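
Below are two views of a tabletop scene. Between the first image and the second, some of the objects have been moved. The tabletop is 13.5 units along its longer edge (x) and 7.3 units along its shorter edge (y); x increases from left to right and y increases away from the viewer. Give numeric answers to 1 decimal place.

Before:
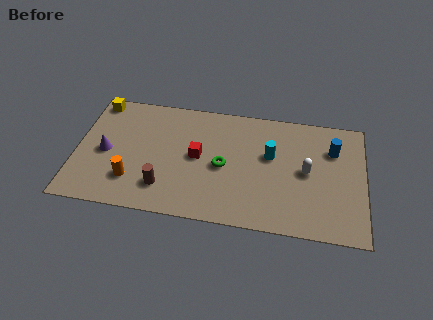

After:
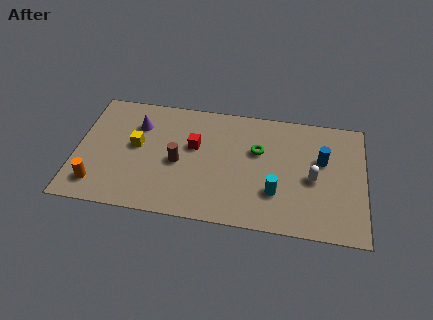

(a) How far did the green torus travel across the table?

2.0

The green torus was near (6.9, 3.4) before and (8.5, 4.6) after, so it travelled √(1.6² + 1.2²) ≈ 2.0 units.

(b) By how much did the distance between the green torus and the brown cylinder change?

+0.7

The distance was about 3.2 in the first image and 3.9 in the second, so they moved 0.7 units further apart.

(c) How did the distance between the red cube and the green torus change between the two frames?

+1.7

The distance was about 1.3 in the first image and 3.0 in the second, so they moved 1.7 units further apart.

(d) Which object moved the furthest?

the yellow cube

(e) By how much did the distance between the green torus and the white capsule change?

-1.0

They were about 3.9 units apart before and 2.9 after — 1.0 units closer together.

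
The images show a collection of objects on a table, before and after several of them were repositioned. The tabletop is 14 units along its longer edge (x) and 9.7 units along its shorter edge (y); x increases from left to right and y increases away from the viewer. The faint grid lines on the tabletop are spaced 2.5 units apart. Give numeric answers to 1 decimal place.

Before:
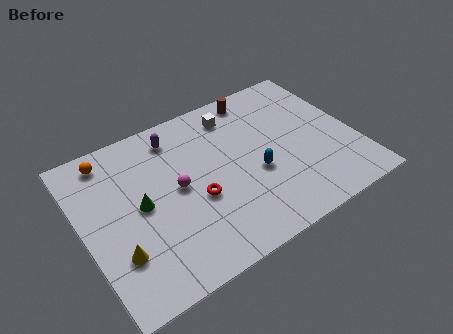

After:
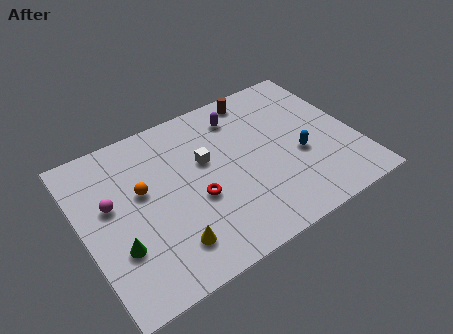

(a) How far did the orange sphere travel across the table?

3.0

The orange sphere moved from about (1.8, 8.4) to (3.1, 5.7), a distance of √(1.3² + 2.7²) ≈ 3.0.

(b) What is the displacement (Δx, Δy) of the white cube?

(-1.9, -2.1)

From the two frames, the white cube sits at roughly (8.3, 8.0) before and (6.4, 5.9) after.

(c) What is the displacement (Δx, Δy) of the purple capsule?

(3.3, -0.3)

From the two frames, the purple capsule sits at roughly (5.2, 8.1) before and (8.5, 7.8) after.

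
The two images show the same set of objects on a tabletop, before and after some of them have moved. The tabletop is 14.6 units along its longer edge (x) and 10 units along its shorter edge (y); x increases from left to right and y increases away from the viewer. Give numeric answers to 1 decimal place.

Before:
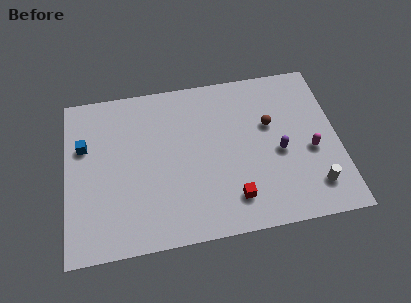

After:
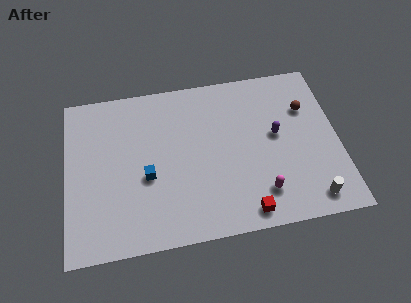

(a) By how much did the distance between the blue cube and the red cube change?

-3.1

Before: roughly 9.0 units apart; after: 5.9. That's 3.1 units closer together.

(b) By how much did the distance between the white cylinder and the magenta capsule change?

+0.5

Before: roughly 2.2 units apart; after: 2.7. That's 0.5 units further apart.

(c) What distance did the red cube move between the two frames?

1.1

From (8.8, 2.0) to (9.4, 1.1), the red cube covered √(0.6² + 0.9²) ≈ 1.1 units.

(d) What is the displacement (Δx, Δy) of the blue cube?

(3.3, -2.4)

The blue cube was at about (1.0, 6.5) and moved to about (4.3, 4.1).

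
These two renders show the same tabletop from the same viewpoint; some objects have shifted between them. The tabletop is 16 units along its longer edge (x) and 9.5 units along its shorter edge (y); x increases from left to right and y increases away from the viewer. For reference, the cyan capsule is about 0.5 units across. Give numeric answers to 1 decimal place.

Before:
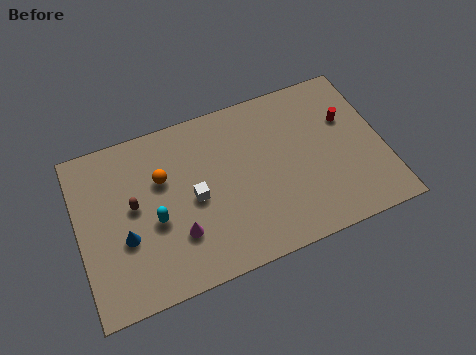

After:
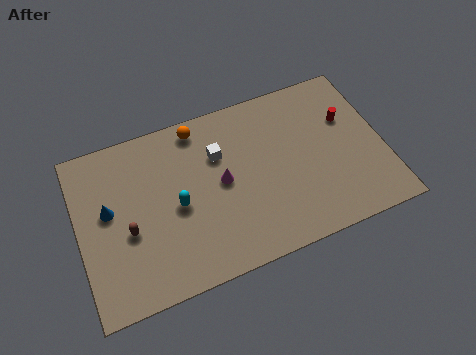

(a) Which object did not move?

the red cylinder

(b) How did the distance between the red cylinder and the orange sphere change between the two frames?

-1.8

The distance was about 9.8 in the first image and 8.0 in the second, so they moved 1.8 units closer together.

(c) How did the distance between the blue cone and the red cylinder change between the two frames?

+0.4

The distance was about 12.3 in the first image and 12.7 in the second, so they moved 0.4 units further apart.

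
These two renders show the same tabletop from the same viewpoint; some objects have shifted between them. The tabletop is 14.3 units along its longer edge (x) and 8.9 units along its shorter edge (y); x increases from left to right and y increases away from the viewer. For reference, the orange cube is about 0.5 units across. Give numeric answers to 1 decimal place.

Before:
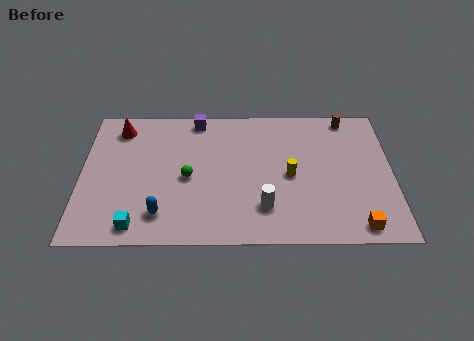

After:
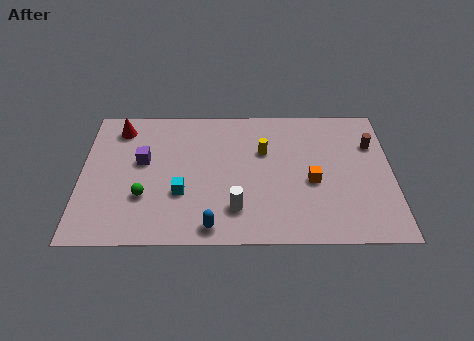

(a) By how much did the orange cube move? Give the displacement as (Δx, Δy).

(-2.0, 2.8)

The orange cube started near (12.6, 1.0) and ended near (10.6, 3.8).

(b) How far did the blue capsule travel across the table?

2.4

The blue capsule was near (3.7, 1.8) before and (6.0, 1.0) after, so it travelled √(2.3² + 0.8²) ≈ 2.4 units.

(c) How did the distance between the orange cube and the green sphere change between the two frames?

-0.5

Before: roughly 8.3 units apart; after: 7.8. That's 0.5 units closer together.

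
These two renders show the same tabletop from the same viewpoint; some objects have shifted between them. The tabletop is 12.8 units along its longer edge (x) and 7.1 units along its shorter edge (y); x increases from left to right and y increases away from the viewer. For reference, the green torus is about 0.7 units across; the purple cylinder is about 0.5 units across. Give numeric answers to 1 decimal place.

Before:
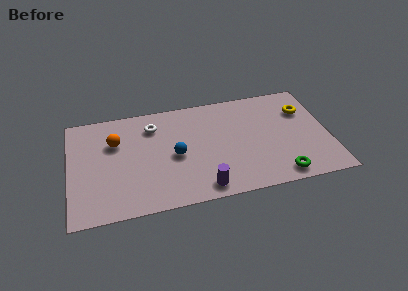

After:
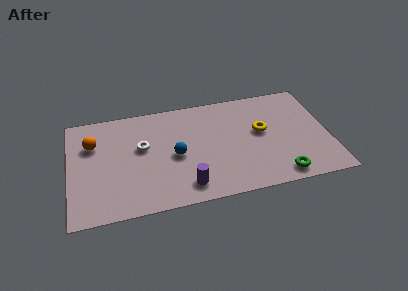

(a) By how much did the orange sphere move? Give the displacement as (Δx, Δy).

(-1.1, 0.1)

From the two frames, the orange sphere sits at roughly (2.3, 4.8) before and (1.2, 4.9) after.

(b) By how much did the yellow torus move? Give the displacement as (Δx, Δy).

(-2.2, -1.0)

The yellow torus started near (11.7, 5.0) and ended near (9.5, 4.0).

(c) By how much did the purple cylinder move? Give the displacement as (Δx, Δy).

(-0.8, 0.3)

From the two frames, the purple cylinder sits at roughly (6.4, 0.9) before and (5.6, 1.2) after.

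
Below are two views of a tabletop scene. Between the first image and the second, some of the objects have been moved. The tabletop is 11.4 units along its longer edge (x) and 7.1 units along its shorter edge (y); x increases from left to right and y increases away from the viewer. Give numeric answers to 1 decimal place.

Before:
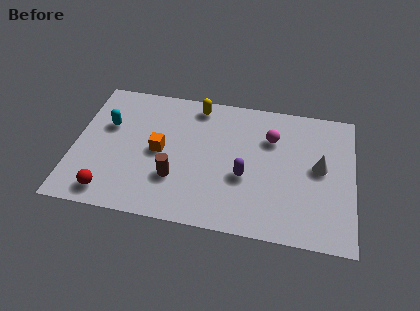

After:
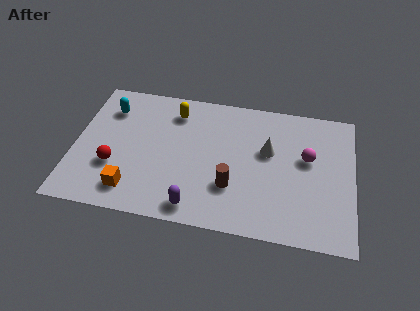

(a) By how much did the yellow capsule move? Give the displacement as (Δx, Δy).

(-0.9, -0.5)

The yellow capsule started near (4.9, 6.2) and ended near (4.0, 5.7).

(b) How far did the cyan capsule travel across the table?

0.9

The cyan capsule was near (1.3, 4.5) before and (1.3, 5.4) after, so it travelled √(0.0² + 0.9²) ≈ 0.9 units.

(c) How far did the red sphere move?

1.4

The red sphere moved from about (1.6, 1.0) to (1.7, 2.4), a distance of √(0.1² + 1.4²) ≈ 1.4.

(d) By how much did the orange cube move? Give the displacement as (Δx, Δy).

(-1.0, -2.2)

The orange cube started near (3.5, 3.5) and ended near (2.5, 1.3).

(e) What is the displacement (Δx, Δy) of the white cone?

(-2.1, 0.5)

The white cone started near (10.0, 3.8) and ended near (7.9, 4.3).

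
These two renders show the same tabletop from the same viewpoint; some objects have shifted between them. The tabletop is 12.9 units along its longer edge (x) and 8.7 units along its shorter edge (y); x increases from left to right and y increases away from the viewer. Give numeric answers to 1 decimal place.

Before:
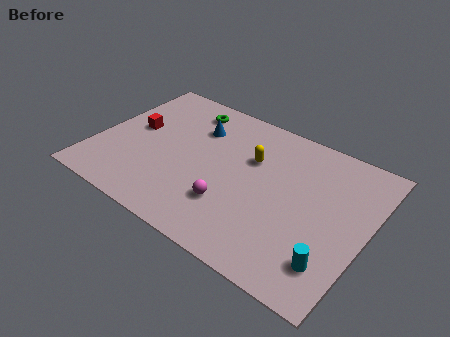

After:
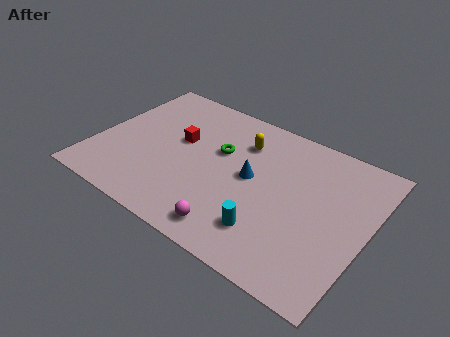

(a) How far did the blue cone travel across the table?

3.4

The blue cone moved from about (4.4, 6.3) to (7.4, 4.6), a distance of √(3.0² + 1.7²) ≈ 3.4.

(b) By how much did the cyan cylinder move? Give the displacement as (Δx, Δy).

(-3.0, 0.1)

From the two frames, the cyan cylinder sits at roughly (11.7, 1.9) before and (8.7, 2.0) after.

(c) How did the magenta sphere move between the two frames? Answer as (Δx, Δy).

(0.4, -1.3)

The magenta sphere was at about (6.8, 2.5) and moved to about (7.2, 1.2).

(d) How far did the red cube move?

2.2

The red cube was near (1.6, 4.8) before and (3.8, 5.1) after, so it travelled √(2.2² + 0.3²) ≈ 2.2 units.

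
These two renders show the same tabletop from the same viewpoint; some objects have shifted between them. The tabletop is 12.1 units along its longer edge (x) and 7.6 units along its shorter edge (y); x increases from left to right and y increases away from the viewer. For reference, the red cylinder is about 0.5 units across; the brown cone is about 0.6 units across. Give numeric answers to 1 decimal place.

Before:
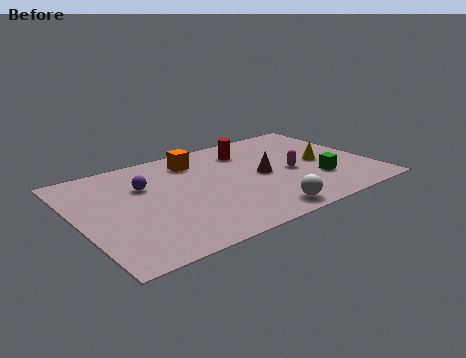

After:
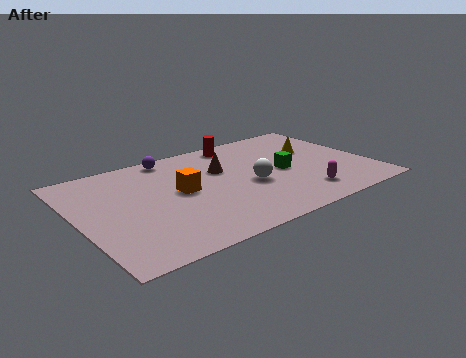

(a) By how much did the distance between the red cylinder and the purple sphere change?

-1.7

Before: roughly 4.6 units apart; after: 2.9. That's 1.7 units closer together.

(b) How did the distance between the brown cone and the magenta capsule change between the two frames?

+3.2

They were about 1.2 units apart before and 4.4 after — 3.2 units further apart.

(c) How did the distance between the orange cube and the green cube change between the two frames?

-1.6

The distance was about 5.9 in the first image and 4.3 in the second, so they moved 1.6 units closer together.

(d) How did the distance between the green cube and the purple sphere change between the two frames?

-2.1

They were about 7.4 units apart before and 5.3 after — 2.1 units closer together.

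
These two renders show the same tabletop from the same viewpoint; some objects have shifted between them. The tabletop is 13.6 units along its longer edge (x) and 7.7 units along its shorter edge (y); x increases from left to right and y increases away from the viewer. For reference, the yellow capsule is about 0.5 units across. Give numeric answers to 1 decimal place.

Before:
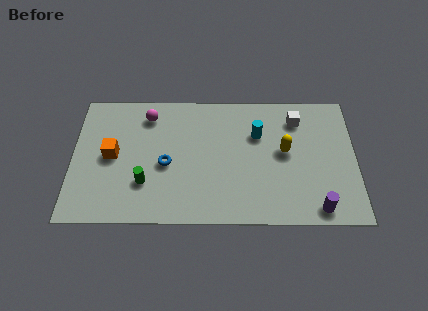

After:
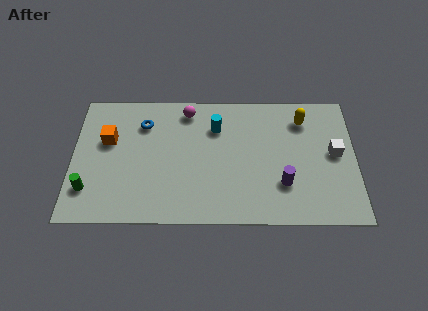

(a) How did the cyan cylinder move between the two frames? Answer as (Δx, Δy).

(-2.0, 0.4)

The cyan cylinder was at about (8.9, 5.2) and moved to about (6.9, 5.6).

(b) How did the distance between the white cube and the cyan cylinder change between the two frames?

+3.8

They were about 2.1 units apart before and 5.9 after — 3.8 units further apart.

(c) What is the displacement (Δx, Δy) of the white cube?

(1.8, -2.0)

The white cube was at about (10.8, 6.1) and moved to about (12.6, 4.1).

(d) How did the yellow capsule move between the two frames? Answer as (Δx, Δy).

(0.9, 1.9)

The yellow capsule was at about (10.2, 4.2) and moved to about (11.1, 6.1).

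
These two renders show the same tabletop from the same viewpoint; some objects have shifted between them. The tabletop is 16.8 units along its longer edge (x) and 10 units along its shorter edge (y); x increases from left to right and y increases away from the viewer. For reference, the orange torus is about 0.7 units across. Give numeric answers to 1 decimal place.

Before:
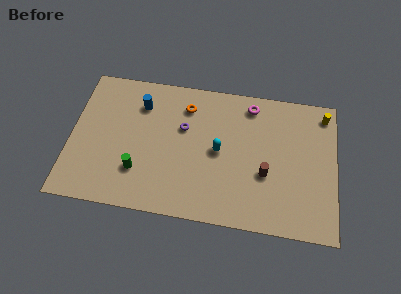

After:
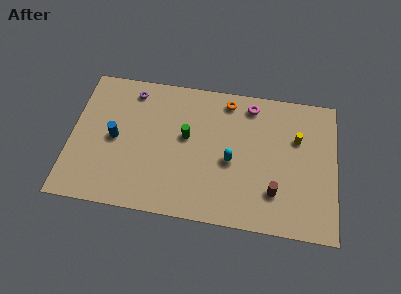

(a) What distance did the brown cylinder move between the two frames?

1.3

The brown cylinder moved from about (12.4, 3.8) to (13.0, 2.6), a distance of √(0.6² + 1.2²) ≈ 1.3.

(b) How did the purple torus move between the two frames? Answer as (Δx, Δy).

(-3.4, 2.2)

The purple torus started near (7.1, 6.3) and ended near (3.7, 8.5).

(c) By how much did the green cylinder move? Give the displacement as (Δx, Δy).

(2.9, 2.9)

The green cylinder started near (4.4, 2.8) and ended near (7.3, 5.7).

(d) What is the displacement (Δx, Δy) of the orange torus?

(2.6, 0.8)

The orange torus was at about (7.2, 7.9) and moved to about (9.8, 8.7).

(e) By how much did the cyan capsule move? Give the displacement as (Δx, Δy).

(0.8, -0.6)

The cyan capsule was at about (9.4, 5.0) and moved to about (10.2, 4.4).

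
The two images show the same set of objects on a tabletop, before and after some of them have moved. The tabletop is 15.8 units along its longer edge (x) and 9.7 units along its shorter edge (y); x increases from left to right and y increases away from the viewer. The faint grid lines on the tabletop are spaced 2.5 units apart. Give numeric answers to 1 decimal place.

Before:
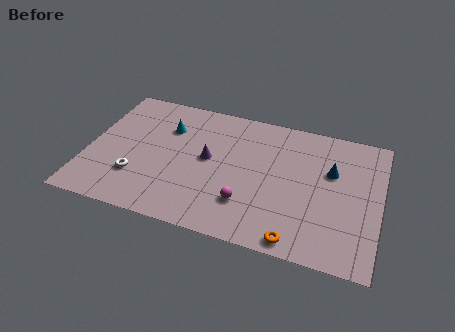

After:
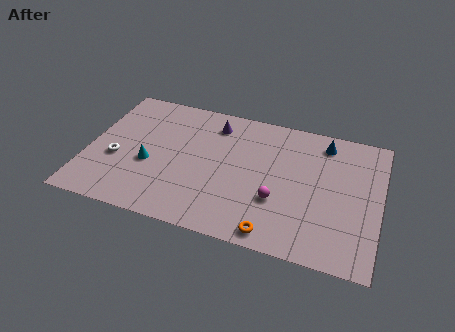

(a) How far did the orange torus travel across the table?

1.2

From (11.6, 0.9) to (10.4, 1.0), the orange torus covered √(1.2² + 0.1²) ≈ 1.2 units.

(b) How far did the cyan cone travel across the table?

3.1

The cyan cone was near (4.1, 6.9) before and (3.4, 3.9) after, so it travelled √(0.7² + 3.0²) ≈ 3.1 units.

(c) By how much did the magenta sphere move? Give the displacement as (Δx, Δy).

(1.6, 0.7)

The magenta sphere started near (8.8, 2.6) and ended near (10.4, 3.3).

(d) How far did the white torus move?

1.6

The white torus was near (2.8, 2.8) before and (1.6, 3.8) after, so it travelled √(1.2² + 1.0²) ≈ 1.6 units.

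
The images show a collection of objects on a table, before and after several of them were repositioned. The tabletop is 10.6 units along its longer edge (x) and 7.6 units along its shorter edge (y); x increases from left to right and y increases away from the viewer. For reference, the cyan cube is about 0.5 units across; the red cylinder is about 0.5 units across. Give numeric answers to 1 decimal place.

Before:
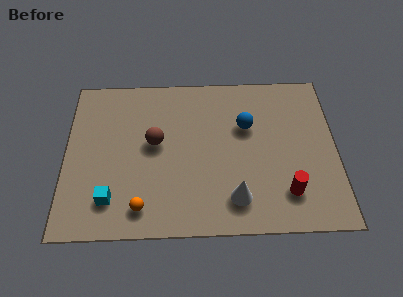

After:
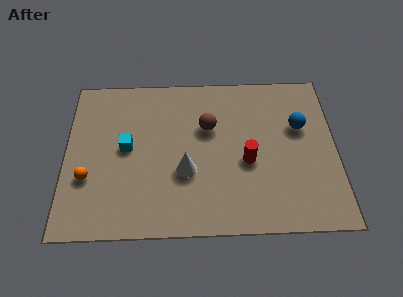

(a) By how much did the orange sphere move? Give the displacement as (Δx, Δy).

(-2.1, 1.4)

From the two frames, the orange sphere sits at roughly (3.0, 1.2) before and (0.9, 2.6) after.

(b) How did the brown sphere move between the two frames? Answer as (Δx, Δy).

(2.1, 0.7)

From the two frames, the brown sphere sits at roughly (3.5, 4.2) before and (5.6, 4.9) after.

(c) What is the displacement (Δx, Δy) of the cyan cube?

(0.6, 2.4)

The cyan cube was at about (1.8, 1.6) and moved to about (2.4, 4.0).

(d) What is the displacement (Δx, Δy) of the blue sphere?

(2.1, -0.1)

The blue sphere started near (7.1, 4.9) and ended near (9.2, 4.8).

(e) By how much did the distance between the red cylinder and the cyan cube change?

-2.0

The distance was about 6.8 in the first image and 4.8 in the second, so they moved 2.0 units closer together.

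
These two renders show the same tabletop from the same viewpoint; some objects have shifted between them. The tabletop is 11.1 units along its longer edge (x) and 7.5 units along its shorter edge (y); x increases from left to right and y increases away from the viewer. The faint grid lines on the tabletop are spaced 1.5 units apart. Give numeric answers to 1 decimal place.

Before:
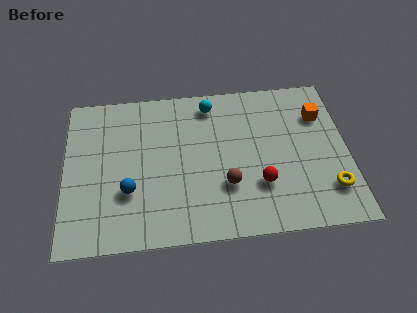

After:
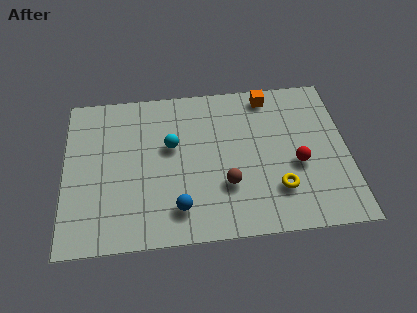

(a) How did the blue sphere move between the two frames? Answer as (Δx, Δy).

(1.9, -1.0)

The blue sphere was at about (2.5, 2.5) and moved to about (4.4, 1.5).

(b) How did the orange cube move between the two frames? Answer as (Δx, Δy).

(-2.0, 1.2)

From the two frames, the orange cube sits at roughly (10.1, 5.4) before and (8.1, 6.6) after.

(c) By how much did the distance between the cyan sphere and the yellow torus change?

-1.6

They were about 6.4 units apart before and 4.8 after — 1.6 units closer together.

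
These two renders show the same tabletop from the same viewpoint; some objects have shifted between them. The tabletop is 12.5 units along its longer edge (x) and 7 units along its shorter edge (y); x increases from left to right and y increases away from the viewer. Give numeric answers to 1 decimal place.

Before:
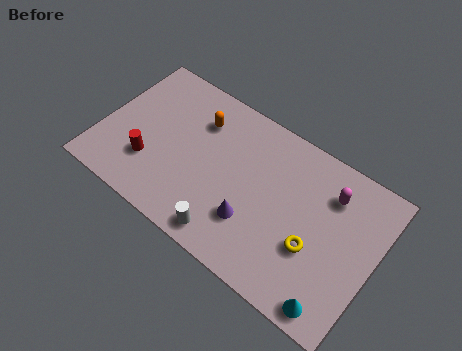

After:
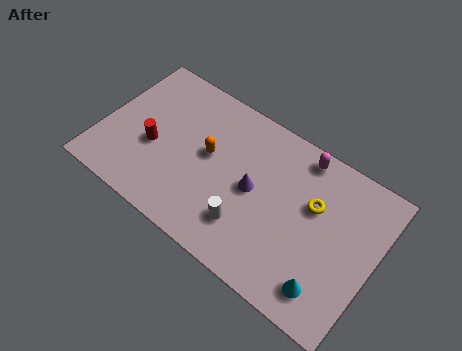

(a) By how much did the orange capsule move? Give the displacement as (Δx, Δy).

(0.7, -1.3)

From the two frames, the orange capsule sits at roughly (4.1, 5.2) before and (4.8, 3.9) after.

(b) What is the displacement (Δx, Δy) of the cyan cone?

(-0.4, 0.5)

The cyan cone started near (11.2, 0.8) and ended near (10.8, 1.3).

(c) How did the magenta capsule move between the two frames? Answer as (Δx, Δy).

(-1.5, 0.9)

The magenta capsule started near (10.2, 5.3) and ended near (8.7, 6.2).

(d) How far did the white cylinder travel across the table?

1.1

The white cylinder moved from about (6.3, 0.9) to (7.0, 1.8), a distance of √(0.7² + 0.9²) ≈ 1.1.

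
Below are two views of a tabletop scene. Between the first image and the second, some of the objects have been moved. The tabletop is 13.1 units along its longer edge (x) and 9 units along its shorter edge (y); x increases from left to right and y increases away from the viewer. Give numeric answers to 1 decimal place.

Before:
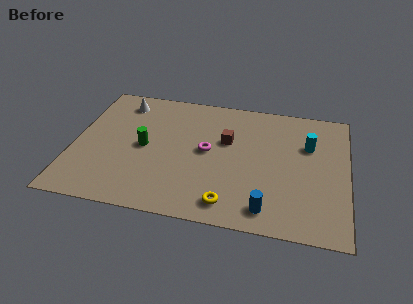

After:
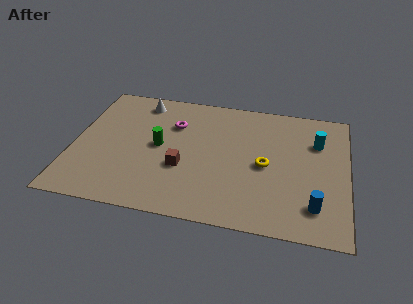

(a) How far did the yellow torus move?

3.3

The yellow torus was near (7.6, 1.3) before and (9.2, 4.2) after, so it travelled √(1.6² + 2.9²) ≈ 3.3 units.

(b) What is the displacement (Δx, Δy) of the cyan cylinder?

(0.4, 0.3)

The cyan cylinder was at about (11.2, 6.0) and moved to about (11.6, 6.3).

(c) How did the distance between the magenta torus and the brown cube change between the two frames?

+1.8

They were about 1.3 units apart before and 3.1 after — 1.8 units further apart.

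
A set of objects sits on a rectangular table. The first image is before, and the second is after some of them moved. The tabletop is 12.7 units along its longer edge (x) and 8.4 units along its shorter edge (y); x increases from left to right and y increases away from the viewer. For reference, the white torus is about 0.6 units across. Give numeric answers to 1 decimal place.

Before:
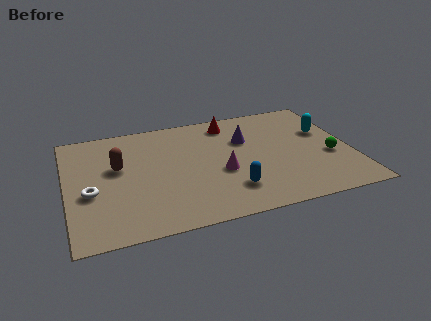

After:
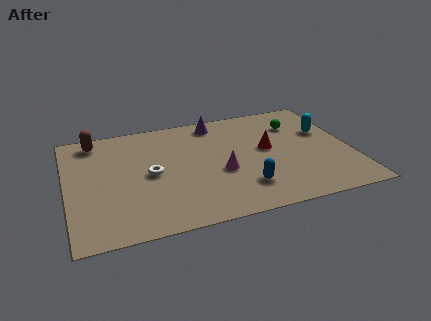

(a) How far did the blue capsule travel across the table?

0.6

The blue capsule was near (7.1, 2.0) before and (7.7, 2.0) after, so it travelled √(0.6² + 0.0²) ≈ 0.6 units.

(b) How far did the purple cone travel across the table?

2.1

The purple cone was near (8.1, 5.6) before and (6.9, 7.3) after, so it travelled √(1.2² + 1.7²) ≈ 2.1 units.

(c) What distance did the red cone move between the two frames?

2.9

The red cone moved from about (7.5, 7.1) to (9.0, 4.6), a distance of √(1.5² + 2.5²) ≈ 2.9.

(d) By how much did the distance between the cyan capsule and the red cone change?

-1.8

They were about 4.6 units apart before and 2.8 after — 1.8 units closer together.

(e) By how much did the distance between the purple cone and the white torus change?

-2.9

They were about 7.4 units apart before and 4.5 after — 2.9 units closer together.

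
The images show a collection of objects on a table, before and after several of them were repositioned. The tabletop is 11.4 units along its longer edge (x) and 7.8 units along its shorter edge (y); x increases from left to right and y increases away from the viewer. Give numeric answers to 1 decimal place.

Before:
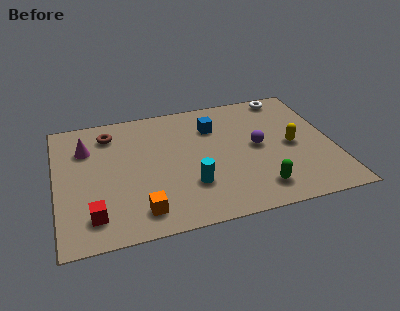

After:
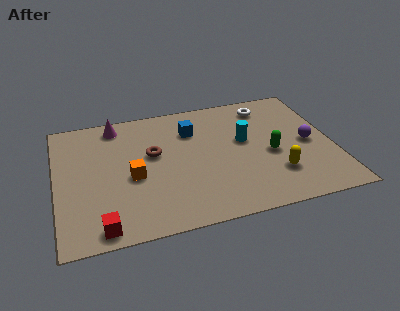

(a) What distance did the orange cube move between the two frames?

2.1

From (3.3, 1.3) to (3.1, 3.4), the orange cube covered √(0.2² + 2.1²) ≈ 2.1 units.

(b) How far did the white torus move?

1.0

The white torus was near (9.8, 7.0) before and (8.9, 6.5) after, so it travelled √(0.9² + 0.5²) ≈ 1.0 units.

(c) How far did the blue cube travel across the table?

0.9

The blue cube was near (6.6, 5.7) before and (5.7, 5.7) after, so it travelled √(0.9² + 0.0²) ≈ 0.9 units.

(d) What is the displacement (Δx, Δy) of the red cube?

(0.3, -0.7)

The red cube started near (1.4, 1.5) and ended near (1.7, 0.8).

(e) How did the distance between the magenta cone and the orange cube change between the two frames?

-1.3

The distance was about 4.7 in the first image and 3.4 in the second, so they moved 1.3 units closer together.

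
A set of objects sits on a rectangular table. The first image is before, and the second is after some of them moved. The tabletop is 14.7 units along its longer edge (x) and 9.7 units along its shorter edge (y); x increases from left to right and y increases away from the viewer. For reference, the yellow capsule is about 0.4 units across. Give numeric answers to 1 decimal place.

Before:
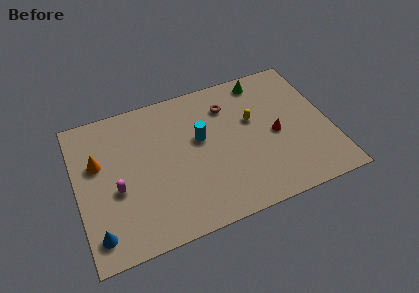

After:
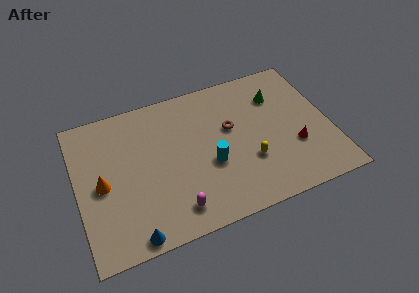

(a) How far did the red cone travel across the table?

1.6

From (11.5, 4.5) to (12.5, 3.3), the red cone covered √(1.0² + 1.2²) ≈ 1.6 units.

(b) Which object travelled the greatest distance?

the magenta capsule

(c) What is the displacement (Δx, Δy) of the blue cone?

(1.9, -0.8)

The blue cone was at about (0.9, 1.6) and moved to about (2.8, 0.8).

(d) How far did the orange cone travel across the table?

1.5

The orange cone moved from about (1.3, 6.1) to (1.4, 4.6), a distance of √(0.1² + 1.5²) ≈ 1.5.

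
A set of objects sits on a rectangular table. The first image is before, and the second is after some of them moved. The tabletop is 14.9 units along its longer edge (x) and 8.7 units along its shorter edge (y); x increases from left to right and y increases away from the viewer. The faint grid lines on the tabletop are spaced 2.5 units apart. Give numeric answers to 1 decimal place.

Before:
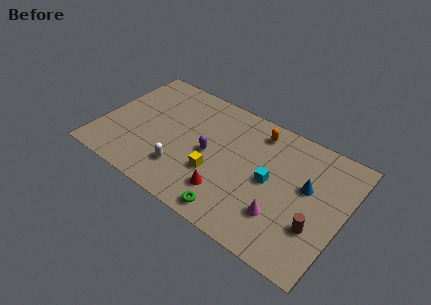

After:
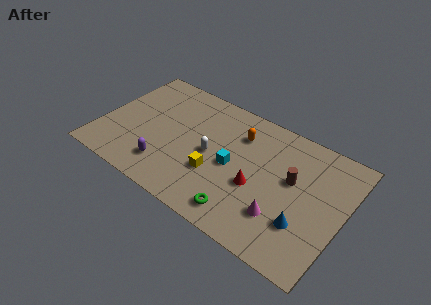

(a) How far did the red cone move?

2.1

The red cone was near (8.2, 2.1) before and (9.8, 3.5) after, so it travelled √(1.6² + 1.4²) ≈ 2.1 units.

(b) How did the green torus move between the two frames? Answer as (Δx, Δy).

(0.5, 0.3)

The green torus was at about (8.8, 1.0) and moved to about (9.3, 1.3).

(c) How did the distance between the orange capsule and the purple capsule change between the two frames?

+2.0

The distance was about 4.0 in the first image and 6.0 in the second, so they moved 2.0 units further apart.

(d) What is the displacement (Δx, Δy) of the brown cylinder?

(-1.8, 2.3)

The brown cylinder started near (13.5, 2.8) and ended near (11.7, 5.1).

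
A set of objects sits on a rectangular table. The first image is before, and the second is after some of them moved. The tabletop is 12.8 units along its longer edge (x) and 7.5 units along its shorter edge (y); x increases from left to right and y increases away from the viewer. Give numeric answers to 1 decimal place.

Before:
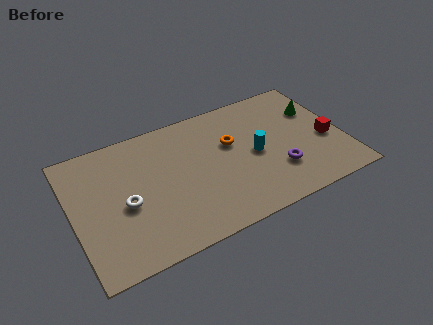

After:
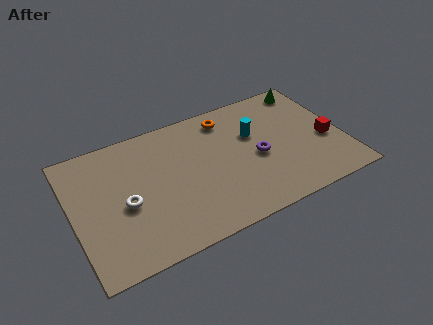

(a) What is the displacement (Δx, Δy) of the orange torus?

(0.0, 1.6)

The orange torus started near (7.6, 4.7) and ended near (7.6, 6.3).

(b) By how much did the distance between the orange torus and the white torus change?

+0.6

The distance was about 5.4 in the first image and 6.0 in the second, so they moved 0.6 units further apart.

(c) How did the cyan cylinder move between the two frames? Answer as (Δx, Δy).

(0.1, 1.2)

From the two frames, the cyan cylinder sits at roughly (8.6, 3.6) before and (8.7, 4.8) after.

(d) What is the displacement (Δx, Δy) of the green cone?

(-0.1, 1.5)

The green cone was at about (11.8, 5.1) and moved to about (11.7, 6.6).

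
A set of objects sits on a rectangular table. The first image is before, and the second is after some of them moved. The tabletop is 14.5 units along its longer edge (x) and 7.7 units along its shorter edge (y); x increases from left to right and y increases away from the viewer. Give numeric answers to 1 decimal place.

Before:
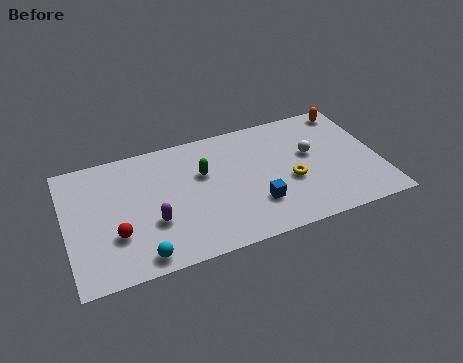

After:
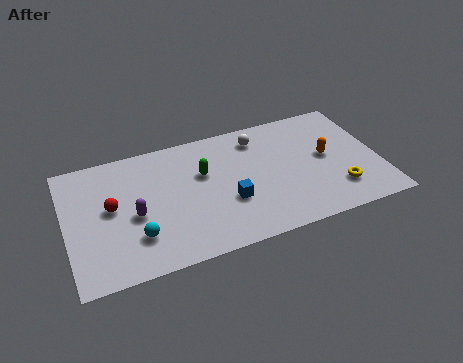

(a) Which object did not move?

the green capsule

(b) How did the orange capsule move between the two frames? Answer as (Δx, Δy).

(-1.4, -2.7)

The orange capsule started near (13.5, 6.8) and ended near (12.1, 4.1).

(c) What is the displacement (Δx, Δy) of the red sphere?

(-0.1, 1.7)

The red sphere was at about (2.2, 2.5) and moved to about (2.1, 4.2).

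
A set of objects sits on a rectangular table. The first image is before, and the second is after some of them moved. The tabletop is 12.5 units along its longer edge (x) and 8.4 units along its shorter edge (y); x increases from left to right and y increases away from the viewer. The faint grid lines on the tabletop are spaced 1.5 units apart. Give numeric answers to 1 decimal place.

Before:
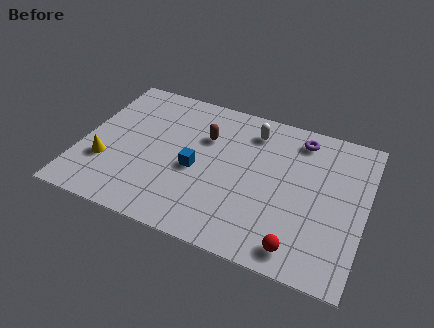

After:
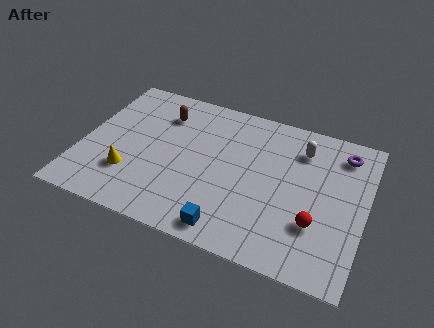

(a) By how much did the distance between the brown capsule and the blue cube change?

+4.5

Before: roughly 2.0 units apart; after: 6.5. That's 4.5 units further apart.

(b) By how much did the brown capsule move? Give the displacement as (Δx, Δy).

(-2.0, 0.7)

The brown capsule was at about (5.3, 5.7) and moved to about (3.3, 6.4).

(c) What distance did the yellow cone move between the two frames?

1.1

The yellow cone was near (1.2, 2.7) before and (2.3, 2.4) after, so it travelled √(1.1² + 0.3²) ≈ 1.1 units.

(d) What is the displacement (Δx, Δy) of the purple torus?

(1.9, -0.2)

The purple torus was at about (9.4, 7.1) and moved to about (11.3, 6.9).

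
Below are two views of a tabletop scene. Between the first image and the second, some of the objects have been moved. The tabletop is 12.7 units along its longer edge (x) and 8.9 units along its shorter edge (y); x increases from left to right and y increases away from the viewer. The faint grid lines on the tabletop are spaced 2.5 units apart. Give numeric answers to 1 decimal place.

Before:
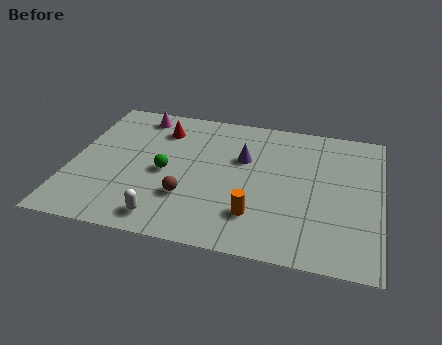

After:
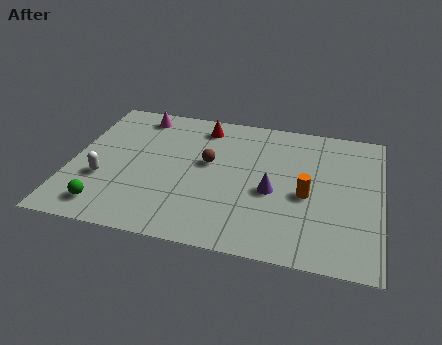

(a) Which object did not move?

the magenta cone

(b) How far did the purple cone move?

2.3

The purple cone was near (7.0, 5.7) before and (8.3, 3.8) after, so it travelled √(1.3² + 1.9²) ≈ 2.3 units.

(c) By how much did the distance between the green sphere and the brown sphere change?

+3.7

Before: roughly 1.7 units apart; after: 5.4. That's 3.7 units further apart.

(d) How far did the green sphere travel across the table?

3.5

The green sphere was near (3.9, 4.1) before and (1.7, 1.4) after, so it travelled √(2.2² + 2.7²) ≈ 3.5 units.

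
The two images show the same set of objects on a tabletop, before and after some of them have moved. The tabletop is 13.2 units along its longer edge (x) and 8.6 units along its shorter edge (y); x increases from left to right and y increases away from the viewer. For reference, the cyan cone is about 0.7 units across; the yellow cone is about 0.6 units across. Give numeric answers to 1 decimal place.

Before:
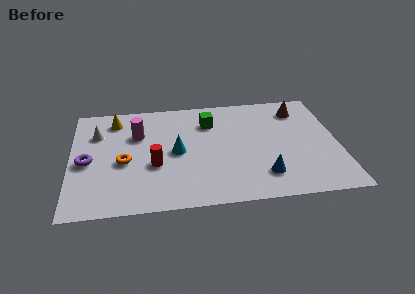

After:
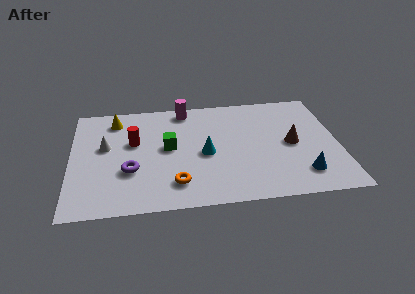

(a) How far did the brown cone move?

2.7

From (11.4, 6.9) to (10.9, 4.2), the brown cone covered √(0.5² + 2.7²) ≈ 2.7 units.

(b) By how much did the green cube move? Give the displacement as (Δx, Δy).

(-2.1, -1.8)

From the two frames, the green cube sits at roughly (6.9, 6.4) before and (4.8, 4.6) after.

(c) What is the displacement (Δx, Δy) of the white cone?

(0.4, -1.1)

The white cone started near (1.3, 6.1) and ended near (1.7, 5.0).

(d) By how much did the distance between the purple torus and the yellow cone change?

+0.7

The distance was about 3.5 in the first image and 4.2 in the second, so they moved 0.7 units further apart.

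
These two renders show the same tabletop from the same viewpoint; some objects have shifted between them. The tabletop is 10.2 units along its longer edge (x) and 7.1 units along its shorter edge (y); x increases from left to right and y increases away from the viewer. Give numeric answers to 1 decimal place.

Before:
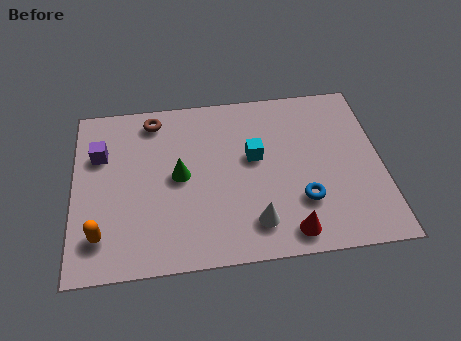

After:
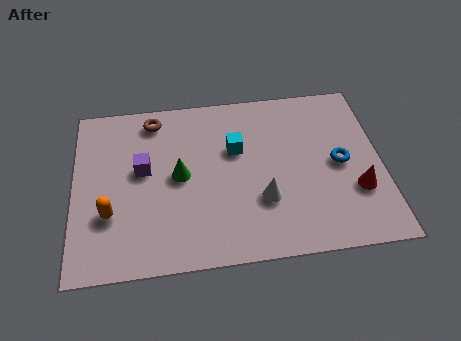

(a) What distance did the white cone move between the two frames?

0.9

The white cone moved from about (5.9, 1.4) to (6.2, 2.3), a distance of √(0.3² + 0.9²) ≈ 0.9.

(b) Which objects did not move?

the brown torus and the green cone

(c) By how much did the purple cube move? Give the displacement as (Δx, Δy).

(1.4, -0.8)

From the two frames, the purple cube sits at roughly (0.9, 4.8) before and (2.3, 4.0) after.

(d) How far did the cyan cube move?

0.7

The cyan cube was near (6.0, 4.1) before and (5.4, 4.5) after, so it travelled √(0.6² + 0.4²) ≈ 0.7 units.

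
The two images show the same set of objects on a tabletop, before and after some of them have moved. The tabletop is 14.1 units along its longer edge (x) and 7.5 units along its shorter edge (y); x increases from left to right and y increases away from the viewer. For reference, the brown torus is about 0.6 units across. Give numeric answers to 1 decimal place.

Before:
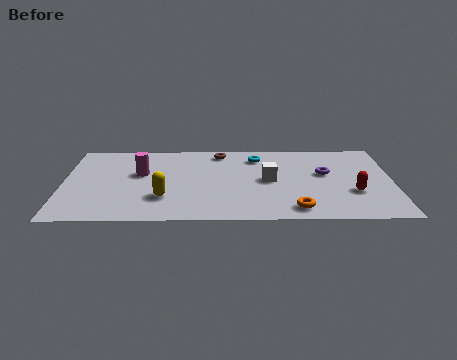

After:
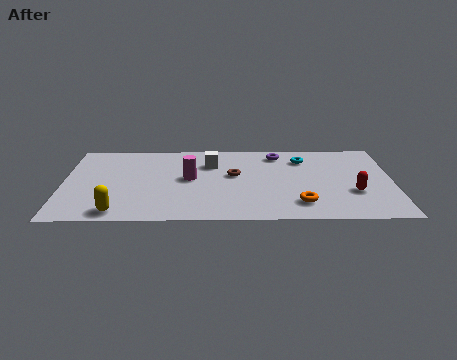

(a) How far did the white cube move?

3.0

The white cube was near (8.8, 3.8) before and (6.3, 5.4) after, so it travelled √(2.5² + 1.6²) ≈ 3.0 units.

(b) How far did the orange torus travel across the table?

0.5

The orange torus moved from about (9.9, 1.1) to (10.1, 1.6), a distance of √(0.2² + 0.5²) ≈ 0.5.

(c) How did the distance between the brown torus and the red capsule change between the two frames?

-1.5

Before: roughly 6.9 units apart; after: 5.4. That's 1.5 units closer together.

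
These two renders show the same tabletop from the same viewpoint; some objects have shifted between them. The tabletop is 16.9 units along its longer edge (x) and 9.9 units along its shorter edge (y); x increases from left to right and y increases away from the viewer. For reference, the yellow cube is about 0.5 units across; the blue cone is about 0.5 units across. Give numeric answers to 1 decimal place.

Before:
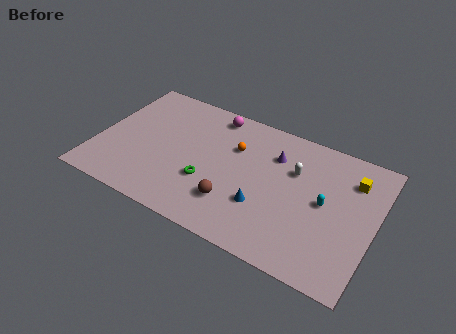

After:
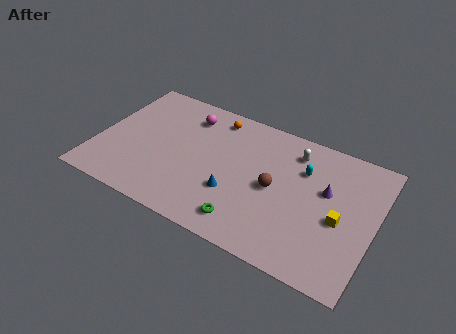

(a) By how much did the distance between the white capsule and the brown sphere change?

-1.8

The distance was about 5.1 in the first image and 3.3 in the second, so they moved 1.8 units closer together.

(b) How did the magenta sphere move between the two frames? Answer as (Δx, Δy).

(-1.5, -0.8)

The magenta sphere was at about (6.6, 8.7) and moved to about (5.1, 7.9).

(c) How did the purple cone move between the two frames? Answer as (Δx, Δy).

(3.3, -1.2)

From the two frames, the purple cone sits at roughly (10.6, 7.2) before and (13.9, 6.0) after.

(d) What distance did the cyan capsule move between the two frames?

2.3

The cyan capsule moved from about (13.9, 5.1) to (12.4, 6.9), a distance of √(1.5² + 1.8²) ≈ 2.3.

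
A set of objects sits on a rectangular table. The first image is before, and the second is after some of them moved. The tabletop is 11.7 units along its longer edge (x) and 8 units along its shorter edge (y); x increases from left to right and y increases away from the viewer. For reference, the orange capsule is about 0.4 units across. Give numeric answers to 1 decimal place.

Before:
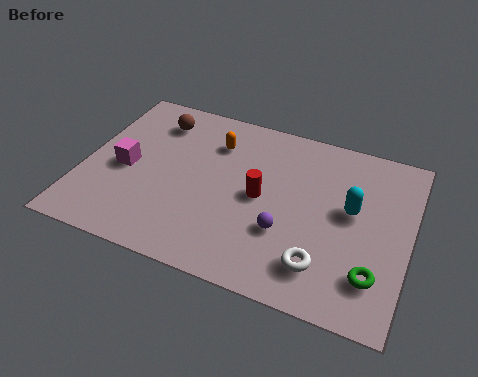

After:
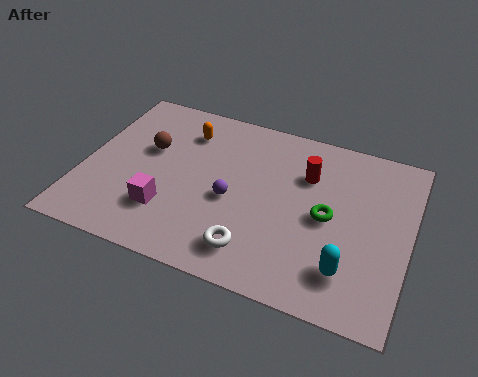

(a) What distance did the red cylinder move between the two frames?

2.2

From (6.4, 4.0) to (7.9, 5.6), the red cylinder covered √(1.5² + 1.6²) ≈ 2.2 units.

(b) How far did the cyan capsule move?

2.7

The cyan capsule was near (9.6, 4.5) before and (9.7, 1.8) after, so it travelled √(0.1² + 2.7²) ≈ 2.7 units.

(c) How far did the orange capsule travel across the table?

1.1

The orange capsule was near (4.5, 6.0) before and (3.4, 6.2) after, so it travelled √(1.1² + 0.2²) ≈ 1.1 units.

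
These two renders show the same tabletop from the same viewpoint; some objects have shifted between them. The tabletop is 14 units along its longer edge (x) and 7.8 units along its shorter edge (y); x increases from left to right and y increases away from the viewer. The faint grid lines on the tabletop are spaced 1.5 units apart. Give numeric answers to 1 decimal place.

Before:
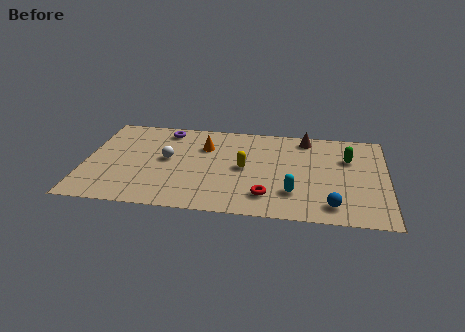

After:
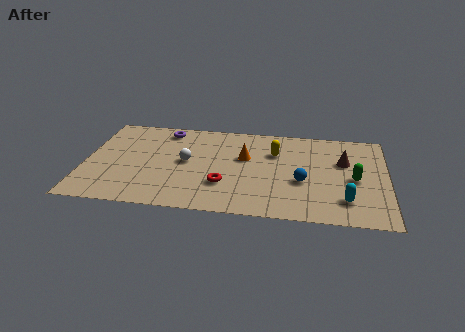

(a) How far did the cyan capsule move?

2.4

From (9.7, 2.1) to (12.1, 1.8), the cyan capsule covered √(2.4² + 0.3²) ≈ 2.4 units.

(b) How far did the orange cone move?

2.0

The orange cone was near (5.5, 5.5) before and (7.4, 4.8) after, so it travelled √(1.9² + 0.7²) ≈ 2.0 units.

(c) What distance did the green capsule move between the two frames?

1.7

The green capsule was near (12.2, 5.3) before and (12.5, 3.6) after, so it travelled √(0.3² + 1.7²) ≈ 1.7 units.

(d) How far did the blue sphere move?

2.3

From (11.5, 1.3) to (10.1, 3.1), the blue sphere covered √(1.4² + 1.8²) ≈ 2.3 units.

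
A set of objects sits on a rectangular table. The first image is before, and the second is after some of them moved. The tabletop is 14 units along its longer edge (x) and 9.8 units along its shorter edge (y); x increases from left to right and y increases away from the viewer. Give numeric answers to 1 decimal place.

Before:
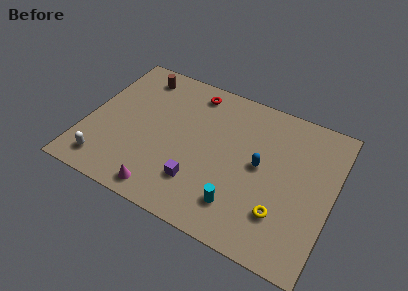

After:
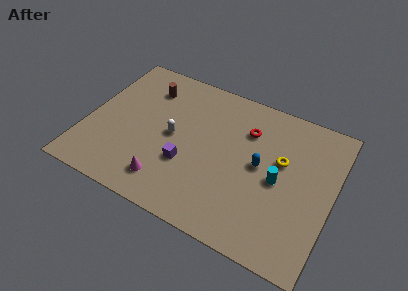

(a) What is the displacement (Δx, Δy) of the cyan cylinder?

(1.9, 2.5)

From the two frames, the cyan cylinder sits at roughly (9.1, 2.1) before and (11.0, 4.6) after.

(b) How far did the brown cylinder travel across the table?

0.9

The brown cylinder moved from about (2.4, 8.3) to (3.0, 7.6), a distance of √(0.6² + 0.7²) ≈ 0.9.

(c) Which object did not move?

the blue capsule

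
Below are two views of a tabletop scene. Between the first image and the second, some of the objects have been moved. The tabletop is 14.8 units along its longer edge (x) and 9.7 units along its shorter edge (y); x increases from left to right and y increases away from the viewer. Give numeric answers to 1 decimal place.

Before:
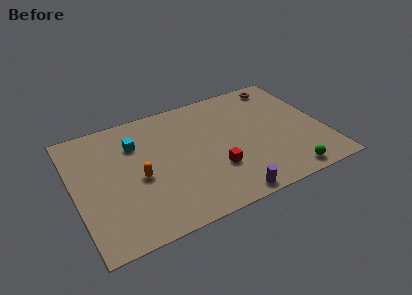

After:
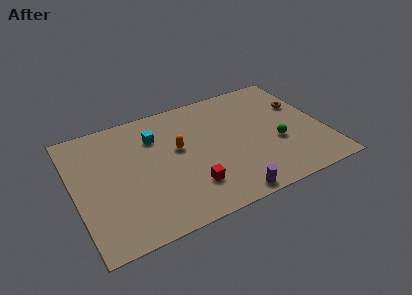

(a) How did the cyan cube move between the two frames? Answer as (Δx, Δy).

(1.2, 0.1)

From the two frames, the cyan cube sits at roughly (3.8, 7.0) before and (5.0, 7.1) after.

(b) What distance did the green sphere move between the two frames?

2.7

The green sphere was near (12.1, 1.0) before and (11.9, 3.7) after, so it travelled √(0.2² + 2.7²) ≈ 2.7 units.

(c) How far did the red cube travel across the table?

1.7

The red cube was near (8.1, 3.1) before and (6.5, 2.4) after, so it travelled √(1.6² + 0.7²) ≈ 1.7 units.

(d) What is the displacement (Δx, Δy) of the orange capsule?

(2.5, 1.3)

The orange capsule was at about (3.7, 4.3) and moved to about (6.2, 5.6).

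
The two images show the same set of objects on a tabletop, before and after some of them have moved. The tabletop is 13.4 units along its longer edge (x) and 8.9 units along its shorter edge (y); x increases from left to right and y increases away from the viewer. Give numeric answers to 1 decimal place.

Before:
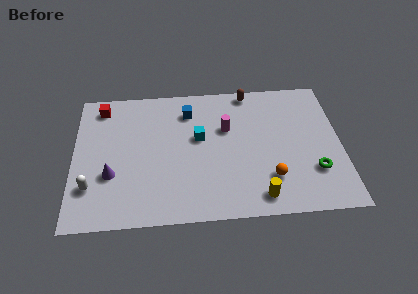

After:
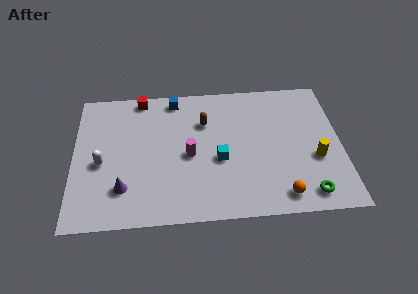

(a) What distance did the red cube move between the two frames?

2.1

The red cube was near (1.4, 7.6) before and (3.4, 8.1) after, so it travelled √(2.0² + 0.5²) ≈ 2.1 units.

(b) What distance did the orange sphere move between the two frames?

1.2

The orange sphere moved from about (9.8, 2.3) to (10.3, 1.2), a distance of √(0.5² + 1.1²) ≈ 1.2.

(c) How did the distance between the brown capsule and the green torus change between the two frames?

+0.8

The distance was about 6.3 in the first image and 7.1 in the second, so they moved 0.8 units further apart.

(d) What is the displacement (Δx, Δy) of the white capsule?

(0.5, 1.5)

The white capsule was at about (0.9, 2.4) and moved to about (1.4, 3.9).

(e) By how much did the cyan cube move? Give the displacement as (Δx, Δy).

(1.0, -1.5)

The cyan cube started near (6.3, 5.2) and ended near (7.3, 3.7).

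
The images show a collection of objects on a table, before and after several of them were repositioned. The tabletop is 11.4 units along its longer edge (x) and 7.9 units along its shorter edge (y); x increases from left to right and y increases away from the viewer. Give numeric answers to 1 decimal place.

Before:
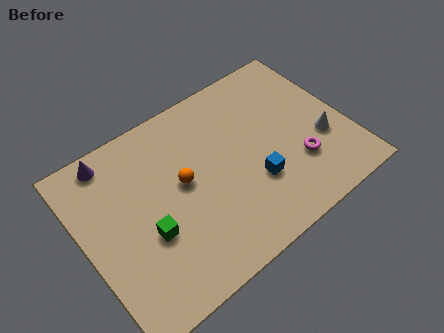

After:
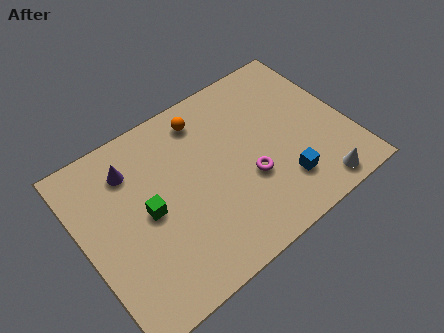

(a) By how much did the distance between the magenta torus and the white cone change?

+2.0

The distance was about 1.3 in the first image and 3.3 in the second, so they moved 2.0 units further apart.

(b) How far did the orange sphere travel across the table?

2.7

The orange sphere moved from about (4.3, 4.3) to (5.7, 6.6), a distance of √(1.4² + 2.3²) ≈ 2.7.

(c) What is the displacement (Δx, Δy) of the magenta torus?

(-2.1, 0.5)

The magenta torus was at about (9.0, 2.4) and moved to about (6.9, 2.9).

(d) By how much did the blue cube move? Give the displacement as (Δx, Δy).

(1.1, -0.7)

The blue cube started near (7.1, 2.6) and ended near (8.2, 1.9).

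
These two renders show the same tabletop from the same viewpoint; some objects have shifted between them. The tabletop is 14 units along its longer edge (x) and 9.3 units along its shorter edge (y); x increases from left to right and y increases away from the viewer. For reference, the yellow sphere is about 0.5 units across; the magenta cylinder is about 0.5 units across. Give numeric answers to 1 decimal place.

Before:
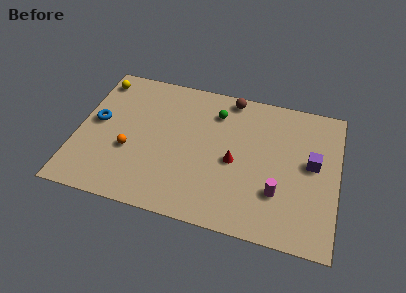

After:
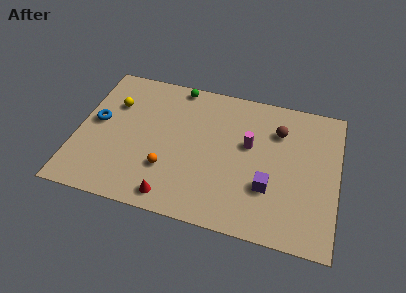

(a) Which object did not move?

the blue torus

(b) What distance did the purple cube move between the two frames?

3.0

The purple cube moved from about (12.6, 5.1) to (10.4, 3.0), a distance of √(2.2² + 2.1²) ≈ 3.0.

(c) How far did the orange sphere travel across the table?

2.2

The orange sphere was near (2.9, 3.5) before and (5.0, 2.8) after, so it travelled √(2.1² + 0.7²) ≈ 2.2 units.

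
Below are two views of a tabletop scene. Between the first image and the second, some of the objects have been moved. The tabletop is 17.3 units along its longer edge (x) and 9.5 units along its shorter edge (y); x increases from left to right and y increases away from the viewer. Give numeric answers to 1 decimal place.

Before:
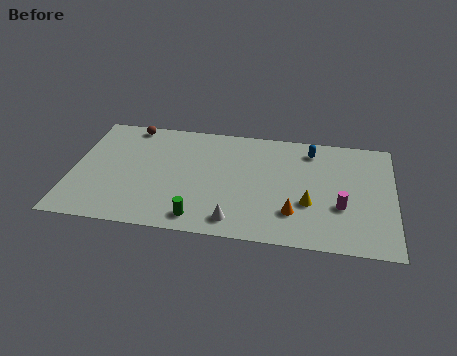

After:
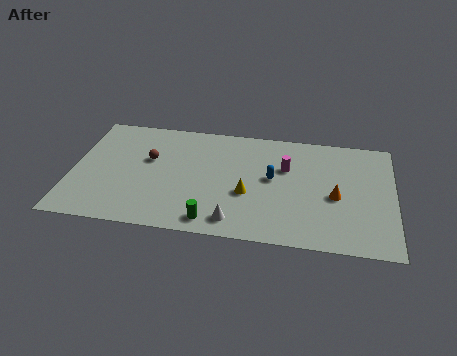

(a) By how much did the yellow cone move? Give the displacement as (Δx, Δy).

(-3.3, 0.3)

From the two frames, the yellow cone sits at roughly (12.8, 3.4) before and (9.5, 3.7) after.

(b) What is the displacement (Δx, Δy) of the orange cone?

(2.2, 1.7)

From the two frames, the orange cone sits at roughly (12.0, 2.5) before and (14.2, 4.2) after.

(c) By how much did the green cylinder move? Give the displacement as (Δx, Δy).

(0.7, -0.1)

The green cylinder started near (7.0, 1.3) and ended near (7.7, 1.2).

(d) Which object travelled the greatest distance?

the magenta cylinder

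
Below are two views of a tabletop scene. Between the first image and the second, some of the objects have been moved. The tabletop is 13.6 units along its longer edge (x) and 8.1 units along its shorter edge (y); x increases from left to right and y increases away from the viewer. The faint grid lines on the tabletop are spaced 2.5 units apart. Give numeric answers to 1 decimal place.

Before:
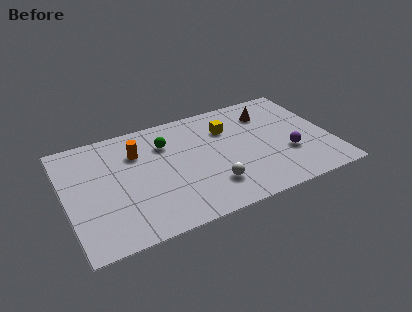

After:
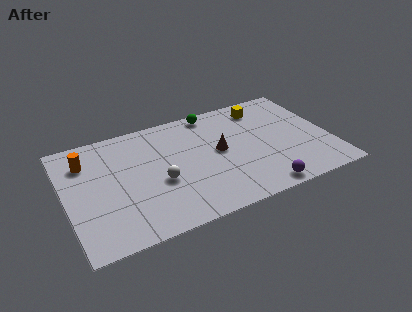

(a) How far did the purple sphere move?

2.6

The purple sphere moved from about (11.3, 2.8) to (9.6, 0.8), a distance of √(1.7² + 2.0²) ≈ 2.6.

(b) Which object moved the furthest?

the brown cone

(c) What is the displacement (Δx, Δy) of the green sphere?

(2.6, 1.4)

From the two frames, the green sphere sits at roughly (5.3, 5.9) before and (7.9, 7.3) after.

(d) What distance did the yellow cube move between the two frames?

2.2

From (8.5, 5.8) to (10.5, 6.7), the yellow cube covered √(2.0² + 0.9²) ≈ 2.2 units.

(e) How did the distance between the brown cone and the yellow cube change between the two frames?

+1.3

They were about 2.2 units apart before and 3.5 after — 1.3 units further apart.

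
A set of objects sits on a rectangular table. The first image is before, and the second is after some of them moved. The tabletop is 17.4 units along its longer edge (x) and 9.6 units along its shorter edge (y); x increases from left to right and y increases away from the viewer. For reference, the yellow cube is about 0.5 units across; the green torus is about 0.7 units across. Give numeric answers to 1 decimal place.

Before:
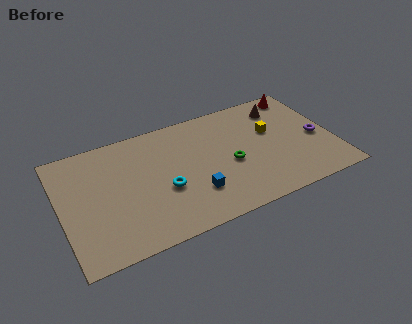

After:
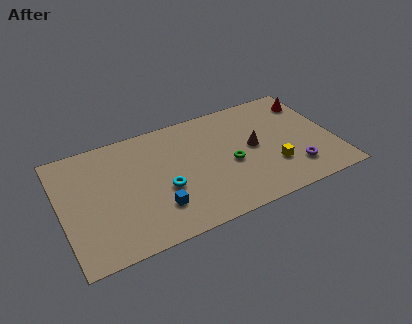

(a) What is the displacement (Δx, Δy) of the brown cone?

(-2.2, -2.7)

From the two frames, the brown cone sits at roughly (14.5, 7.7) before and (12.3, 5.0) after.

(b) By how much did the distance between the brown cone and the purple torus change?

-0.3

The distance was about 3.9 in the first image and 3.6 in the second, so they moved 0.3 units closer together.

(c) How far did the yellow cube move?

3.0

The yellow cube moved from about (13.6, 5.9) to (13.3, 2.9), a distance of √(0.3² + 3.0²) ≈ 3.0.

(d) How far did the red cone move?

1.0

From (15.9, 8.5) to (16.4, 7.6), the red cone covered √(0.5² + 0.9²) ≈ 1.0 units.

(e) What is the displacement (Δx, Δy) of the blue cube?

(-2.4, -0.2)

From the two frames, the blue cube sits at roughly (8.2, 2.7) before and (5.8, 2.5) after.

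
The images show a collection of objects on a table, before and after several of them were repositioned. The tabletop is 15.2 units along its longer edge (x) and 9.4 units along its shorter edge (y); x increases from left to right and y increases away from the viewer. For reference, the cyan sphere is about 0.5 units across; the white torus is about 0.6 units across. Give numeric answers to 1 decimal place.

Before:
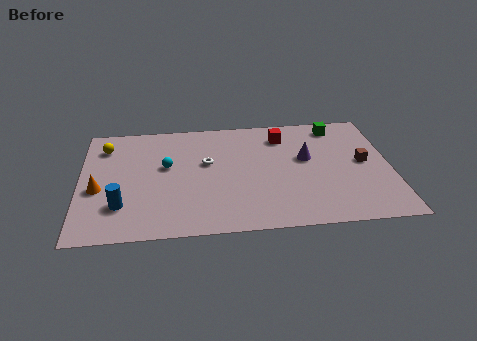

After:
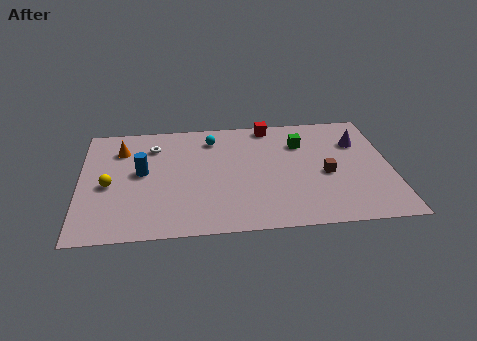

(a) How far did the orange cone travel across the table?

3.4

From (0.9, 3.9) to (2.0, 7.1), the orange cone covered √(1.1² + 3.2²) ≈ 3.4 units.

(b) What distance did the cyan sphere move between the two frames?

3.1

The cyan sphere moved from about (4.2, 5.5) to (6.5, 7.6), a distance of √(2.3² + 2.1²) ≈ 3.1.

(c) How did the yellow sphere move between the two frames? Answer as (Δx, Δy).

(0.2, -3.2)

From the two frames, the yellow sphere sits at roughly (1.2, 7.4) before and (1.4, 4.2) after.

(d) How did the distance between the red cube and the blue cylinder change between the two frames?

-2.2

Before: roughly 9.4 units apart; after: 7.2. That's 2.2 units closer together.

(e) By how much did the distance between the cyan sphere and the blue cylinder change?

+0.6

Before: roughly 3.7 units apart; after: 4.3. That's 0.6 units further apart.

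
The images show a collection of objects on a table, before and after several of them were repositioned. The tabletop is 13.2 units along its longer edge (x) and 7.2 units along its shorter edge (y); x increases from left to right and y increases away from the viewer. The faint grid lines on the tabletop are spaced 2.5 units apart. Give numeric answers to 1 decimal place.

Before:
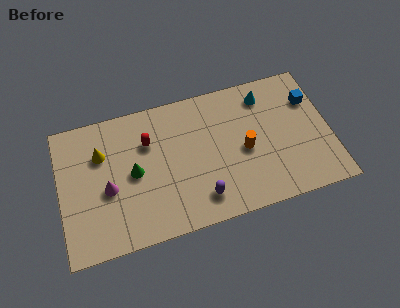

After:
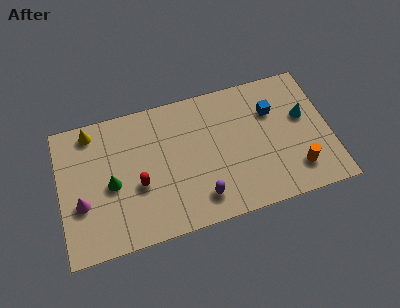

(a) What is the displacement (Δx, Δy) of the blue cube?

(-1.9, -0.1)

From the two frames, the blue cube sits at roughly (12.4, 5.1) before and (10.5, 5.0) after.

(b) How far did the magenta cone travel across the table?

1.4

The magenta cone moved from about (2.3, 3.1) to (1.0, 2.7), a distance of √(1.3² + 0.4²) ≈ 1.4.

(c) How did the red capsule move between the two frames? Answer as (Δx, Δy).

(-0.6, -2.1)

The red capsule was at about (4.4, 5.0) and moved to about (3.8, 2.9).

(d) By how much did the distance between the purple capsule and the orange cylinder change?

+1.7

The distance was about 3.0 in the first image and 4.7 in the second, so they moved 1.7 units further apart.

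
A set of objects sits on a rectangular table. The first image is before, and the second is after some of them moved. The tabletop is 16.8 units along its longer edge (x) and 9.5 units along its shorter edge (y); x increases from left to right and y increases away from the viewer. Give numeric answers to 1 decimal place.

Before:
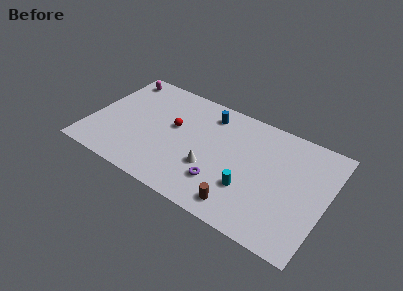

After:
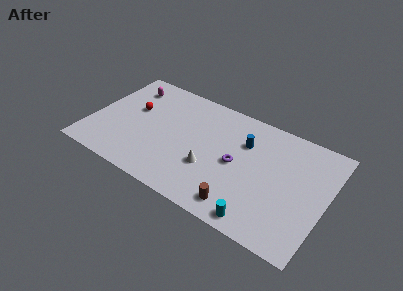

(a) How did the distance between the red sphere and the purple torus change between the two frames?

+2.9

The distance was about 4.9 in the first image and 7.8 in the second, so they moved 2.9 units further apart.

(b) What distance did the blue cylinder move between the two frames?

3.0

From (8.0, 7.8) to (10.8, 6.6), the blue cylinder covered √(2.8² + 1.2²) ≈ 3.0 units.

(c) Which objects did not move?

the brown cylinder and the white cone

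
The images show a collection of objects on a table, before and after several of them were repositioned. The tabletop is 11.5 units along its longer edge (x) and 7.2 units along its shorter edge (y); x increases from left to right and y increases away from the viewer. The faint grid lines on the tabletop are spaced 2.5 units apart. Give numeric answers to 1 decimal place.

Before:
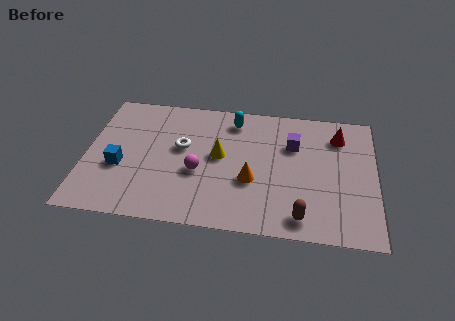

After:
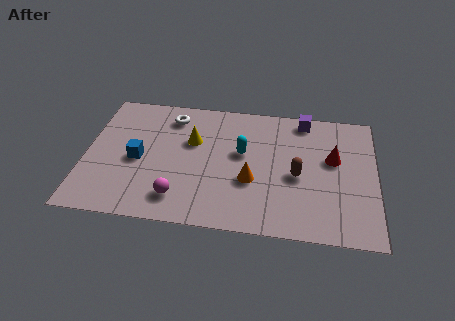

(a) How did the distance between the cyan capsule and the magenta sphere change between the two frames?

+0.3

Before: roughly 3.4 units apart; after: 3.7. That's 0.3 units further apart.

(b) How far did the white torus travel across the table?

1.8

From (3.8, 4.2) to (3.3, 5.9), the white torus covered √(0.5² + 1.7²) ≈ 1.8 units.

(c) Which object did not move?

the orange cone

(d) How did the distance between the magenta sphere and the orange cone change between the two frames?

+1.0

Before: roughly 2.1 units apart; after: 3.1. That's 1.0 units further apart.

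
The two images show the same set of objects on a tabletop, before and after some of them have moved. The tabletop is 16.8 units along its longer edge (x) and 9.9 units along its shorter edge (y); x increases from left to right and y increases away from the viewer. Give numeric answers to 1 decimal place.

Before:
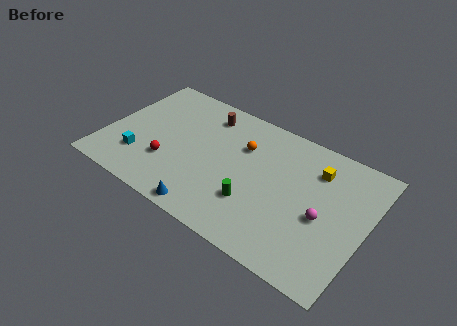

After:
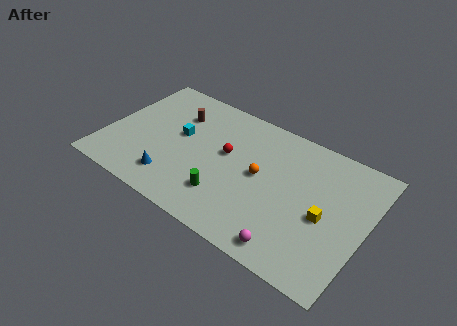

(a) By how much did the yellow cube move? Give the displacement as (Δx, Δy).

(1.0, -3.1)

The yellow cube was at about (13.3, 7.5) and moved to about (14.3, 4.4).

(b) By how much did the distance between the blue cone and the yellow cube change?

+0.9

They were about 8.9 units apart before and 9.8 after — 0.9 units further apart.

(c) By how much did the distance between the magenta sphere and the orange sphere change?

-1.3

They were about 6.1 units apart before and 4.8 after — 1.3 units closer together.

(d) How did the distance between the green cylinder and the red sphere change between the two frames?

-2.5

The distance was about 5.7 in the first image and 3.2 in the second, so they moved 2.5 units closer together.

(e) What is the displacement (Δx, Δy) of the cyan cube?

(2.1, 3.0)

From the two frames, the cyan cube sits at roughly (2.5, 2.6) before and (4.6, 5.6) after.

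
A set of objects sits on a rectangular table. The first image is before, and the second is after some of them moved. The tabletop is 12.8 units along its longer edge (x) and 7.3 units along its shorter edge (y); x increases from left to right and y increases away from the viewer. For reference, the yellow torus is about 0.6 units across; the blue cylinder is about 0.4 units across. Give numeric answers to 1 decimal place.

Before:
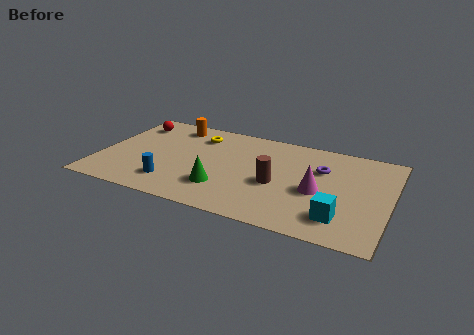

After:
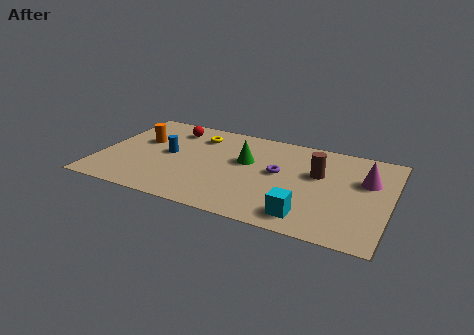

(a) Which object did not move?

the yellow torus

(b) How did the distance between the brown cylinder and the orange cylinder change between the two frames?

+2.0

The distance was about 5.9 in the first image and 7.9 in the second, so they moved 2.0 units further apart.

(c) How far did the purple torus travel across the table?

2.0

From (9.7, 4.9) to (7.9, 4.0), the purple torus covered √(1.8² + 0.9²) ≈ 2.0 units.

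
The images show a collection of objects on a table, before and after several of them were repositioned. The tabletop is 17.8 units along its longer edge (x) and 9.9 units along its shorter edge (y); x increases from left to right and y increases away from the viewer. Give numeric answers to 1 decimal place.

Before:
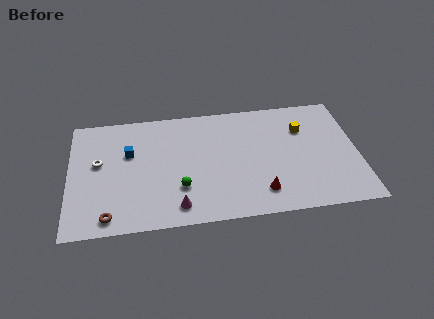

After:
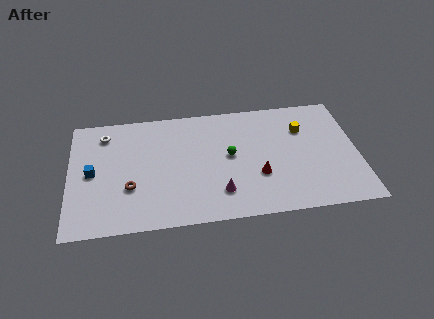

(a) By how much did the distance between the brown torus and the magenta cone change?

+1.4

They were about 4.2 units apart before and 5.6 after — 1.4 units further apart.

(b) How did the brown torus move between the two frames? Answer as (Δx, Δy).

(1.3, 2.2)

The brown torus started near (2.4, 1.2) and ended near (3.7, 3.4).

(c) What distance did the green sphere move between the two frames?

3.9

The green sphere was near (6.8, 3.0) before and (9.9, 5.3) after, so it travelled √(3.1² + 2.3²) ≈ 3.9 units.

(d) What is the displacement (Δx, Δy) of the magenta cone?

(2.6, 0.8)

The magenta cone started near (6.6, 1.5) and ended near (9.2, 2.3).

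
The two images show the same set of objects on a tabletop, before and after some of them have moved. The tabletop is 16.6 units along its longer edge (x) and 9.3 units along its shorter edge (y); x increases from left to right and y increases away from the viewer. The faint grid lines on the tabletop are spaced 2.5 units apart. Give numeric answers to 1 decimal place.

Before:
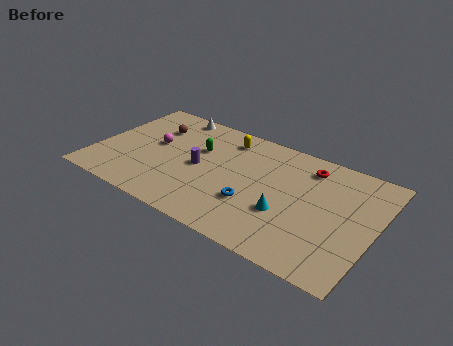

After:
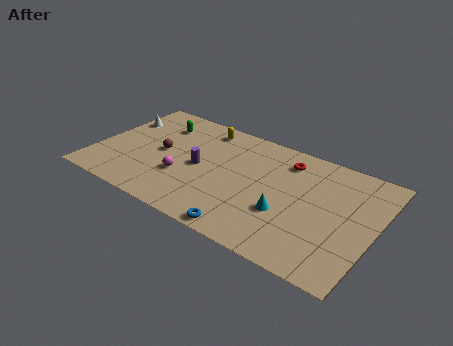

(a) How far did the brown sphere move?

2.2

The brown sphere was near (3.0, 6.7) before and (3.8, 4.7) after, so it travelled √(0.8² + 2.0²) ≈ 2.2 units.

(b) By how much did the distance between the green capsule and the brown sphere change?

-0.5

Before: roughly 3.0 units apart; after: 2.5. That's 0.5 units closer together.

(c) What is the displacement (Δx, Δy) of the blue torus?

(0.0, -2.3)

The blue torus started near (9.7, 3.1) and ended near (9.7, 0.8).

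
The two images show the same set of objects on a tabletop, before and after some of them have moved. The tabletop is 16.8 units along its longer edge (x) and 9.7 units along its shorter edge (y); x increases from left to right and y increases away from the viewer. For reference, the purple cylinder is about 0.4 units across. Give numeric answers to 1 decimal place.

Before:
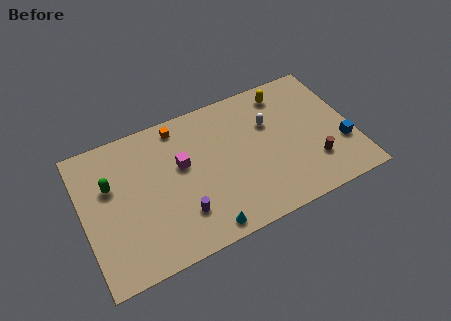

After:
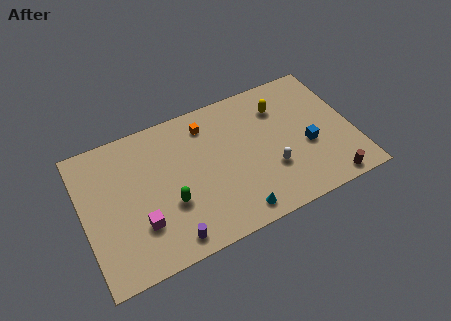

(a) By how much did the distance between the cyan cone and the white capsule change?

-4.0

The distance was about 7.2 in the first image and 3.2 in the second, so they moved 4.0 units closer together.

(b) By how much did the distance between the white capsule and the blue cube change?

-2.8

Before: roughly 5.3 units apart; after: 2.5. That's 2.8 units closer together.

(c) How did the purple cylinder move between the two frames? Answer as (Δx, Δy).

(-0.9, -1.3)

The purple cylinder started near (5.8, 2.5) and ended near (4.9, 1.2).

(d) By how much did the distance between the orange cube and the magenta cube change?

+4.2

The distance was about 2.7 in the first image and 6.9 in the second, so they moved 4.2 units further apart.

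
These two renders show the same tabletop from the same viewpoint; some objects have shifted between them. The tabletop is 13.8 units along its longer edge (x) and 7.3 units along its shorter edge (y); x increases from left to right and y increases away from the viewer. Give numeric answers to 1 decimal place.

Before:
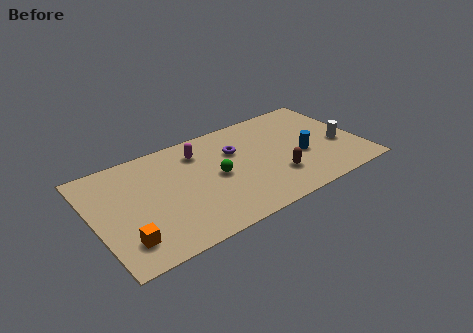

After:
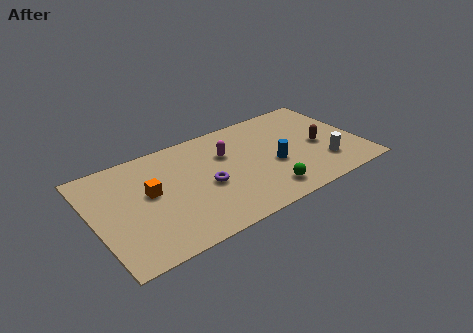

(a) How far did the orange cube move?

3.0

From (1.3, 1.6) to (2.9, 4.1), the orange cube covered √(1.6² + 2.5²) ≈ 3.0 units.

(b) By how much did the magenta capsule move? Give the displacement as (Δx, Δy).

(1.3, -0.8)

The magenta capsule started near (5.7, 5.7) and ended near (7.0, 4.9).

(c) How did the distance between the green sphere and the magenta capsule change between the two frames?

+1.7

They were about 2.2 units apart before and 3.9 after — 1.7 units further apart.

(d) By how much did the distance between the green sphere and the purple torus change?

+1.6

The distance was about 1.8 in the first image and 3.4 in the second, so they moved 1.6 units further apart.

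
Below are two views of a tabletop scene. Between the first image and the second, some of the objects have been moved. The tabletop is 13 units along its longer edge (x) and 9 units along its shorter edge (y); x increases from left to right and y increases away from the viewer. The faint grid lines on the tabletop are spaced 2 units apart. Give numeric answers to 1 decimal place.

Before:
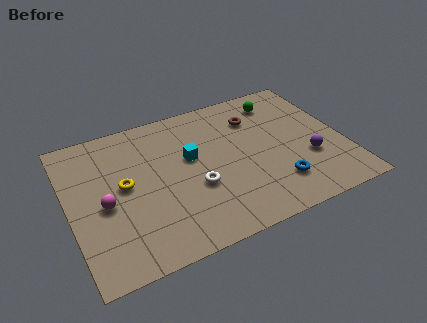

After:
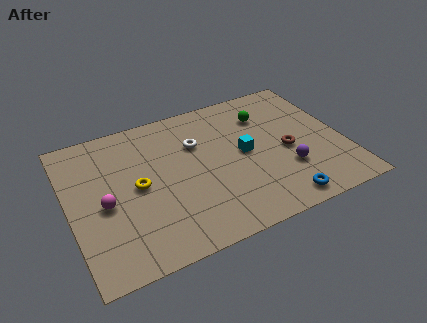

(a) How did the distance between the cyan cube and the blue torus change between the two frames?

-1.1

They were about 4.9 units apart before and 3.8 after — 1.1 units closer together.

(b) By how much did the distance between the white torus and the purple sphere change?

-0.3

They were about 5.4 units apart before and 5.1 after — 0.3 units closer together.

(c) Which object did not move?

the magenta sphere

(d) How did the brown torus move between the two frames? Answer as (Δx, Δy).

(1.2, -2.7)

From the two frames, the brown torus sits at roughly (9.1, 6.7) before and (10.3, 4.0) after.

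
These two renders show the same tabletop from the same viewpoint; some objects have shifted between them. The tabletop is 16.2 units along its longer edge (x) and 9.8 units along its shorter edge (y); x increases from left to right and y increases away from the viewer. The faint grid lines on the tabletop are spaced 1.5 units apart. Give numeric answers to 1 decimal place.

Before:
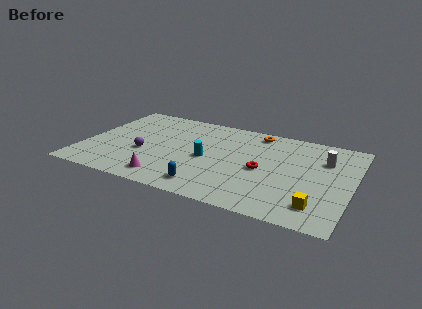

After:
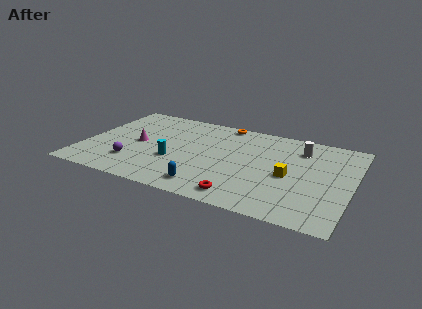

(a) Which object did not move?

the blue capsule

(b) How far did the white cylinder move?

1.7

From (14.4, 6.9) to (12.9, 7.6), the white cylinder covered √(1.5² + 0.7²) ≈ 1.7 units.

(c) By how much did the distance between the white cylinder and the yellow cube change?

-1.8

They were about 5.0 units apart before and 3.2 after — 1.8 units closer together.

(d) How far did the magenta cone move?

4.0

The magenta cone was near (5.4, 1.5) before and (3.2, 4.8) after, so it travelled √(2.2² + 3.3²) ≈ 4.0 units.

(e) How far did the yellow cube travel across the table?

3.1

From (14.4, 1.9) to (12.5, 4.4), the yellow cube covered √(1.9² + 2.5²) ≈ 3.1 units.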